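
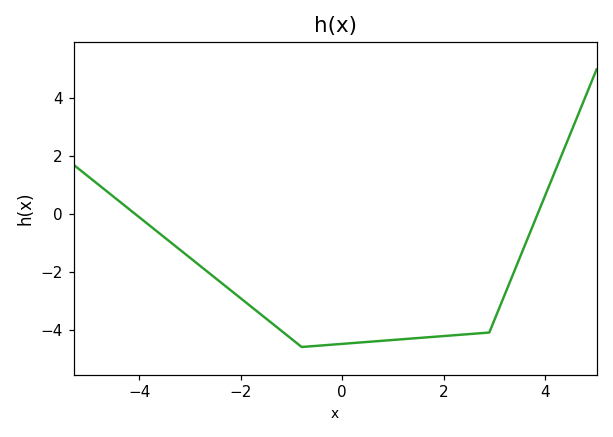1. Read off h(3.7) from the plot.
-0.659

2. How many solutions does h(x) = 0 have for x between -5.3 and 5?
2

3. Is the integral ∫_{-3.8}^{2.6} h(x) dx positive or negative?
negative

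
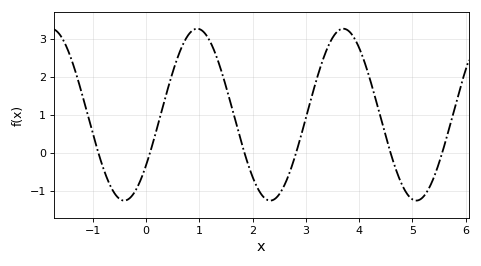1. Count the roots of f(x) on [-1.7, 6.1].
6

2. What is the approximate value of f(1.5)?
1.7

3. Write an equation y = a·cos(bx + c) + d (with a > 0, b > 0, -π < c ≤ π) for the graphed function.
y = 2.26cos(2.3x - 2.2) + 1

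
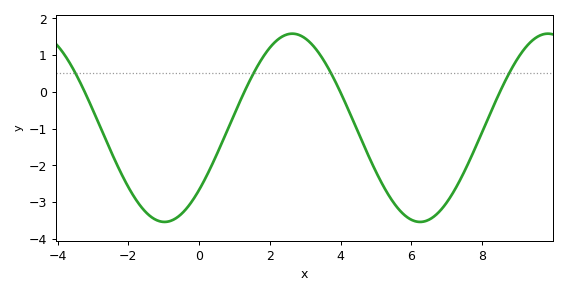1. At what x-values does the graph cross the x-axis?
-3.24, 1.28, 3.99, 8.5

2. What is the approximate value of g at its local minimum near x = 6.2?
-3.54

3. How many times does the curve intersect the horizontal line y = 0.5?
4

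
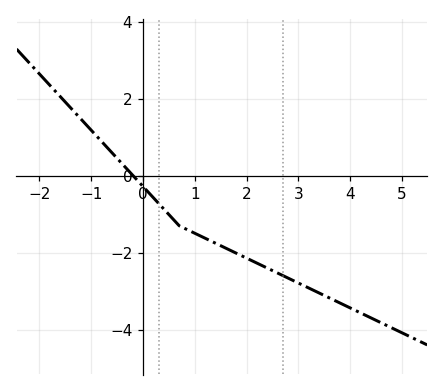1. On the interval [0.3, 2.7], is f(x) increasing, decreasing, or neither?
decreasing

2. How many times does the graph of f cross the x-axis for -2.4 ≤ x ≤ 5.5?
1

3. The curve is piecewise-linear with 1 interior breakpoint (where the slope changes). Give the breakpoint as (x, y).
(0.7, -1.3)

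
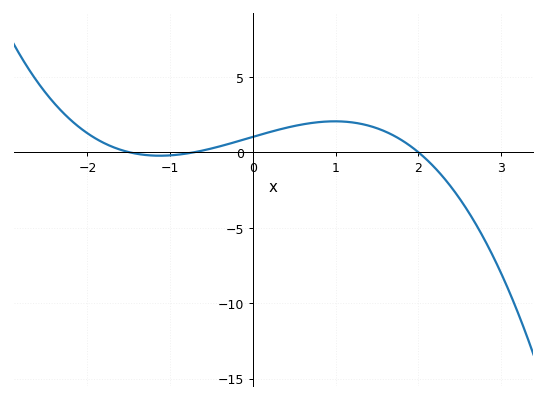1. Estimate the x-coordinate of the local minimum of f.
-1.1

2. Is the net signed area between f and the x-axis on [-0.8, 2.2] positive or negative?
positive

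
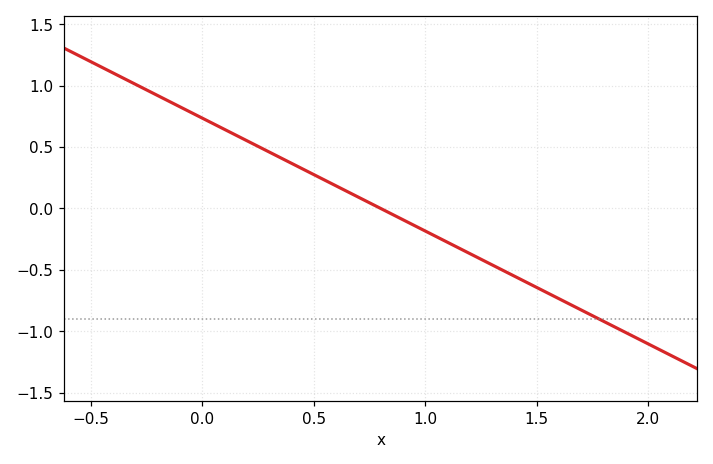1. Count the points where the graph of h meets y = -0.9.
1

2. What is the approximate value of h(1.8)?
-0.92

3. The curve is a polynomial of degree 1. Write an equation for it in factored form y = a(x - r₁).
y = -0.92(x - 0.8)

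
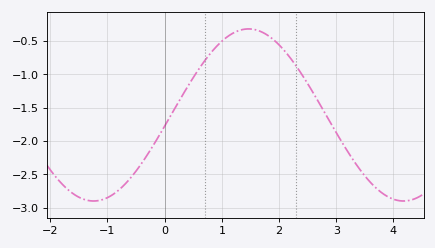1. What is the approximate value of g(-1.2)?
-2.9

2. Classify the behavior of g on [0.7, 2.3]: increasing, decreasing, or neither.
neither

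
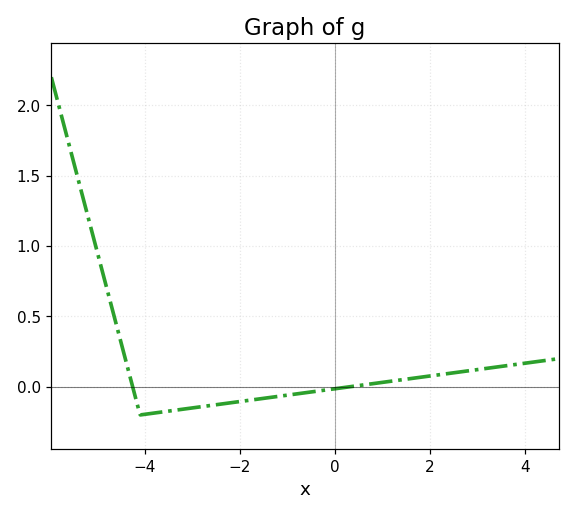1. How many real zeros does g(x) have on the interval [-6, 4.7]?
2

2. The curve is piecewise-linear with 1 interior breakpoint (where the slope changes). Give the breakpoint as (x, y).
(-4.1, -0.2)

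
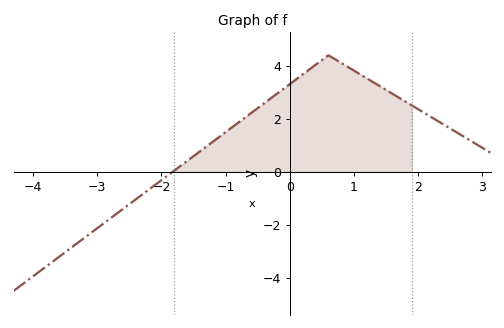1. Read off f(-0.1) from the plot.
3.13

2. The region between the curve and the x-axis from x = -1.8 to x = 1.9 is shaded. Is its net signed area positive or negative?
positive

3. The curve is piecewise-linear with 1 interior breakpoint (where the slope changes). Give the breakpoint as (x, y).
(0.6, 4.4)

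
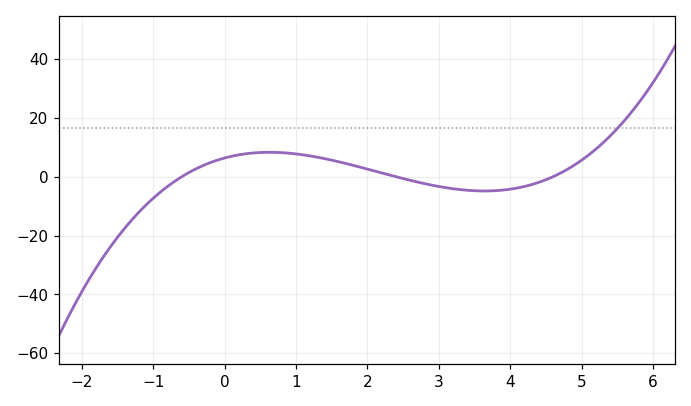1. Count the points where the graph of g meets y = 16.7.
1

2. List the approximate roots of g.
-0.6, 2.4, 4.6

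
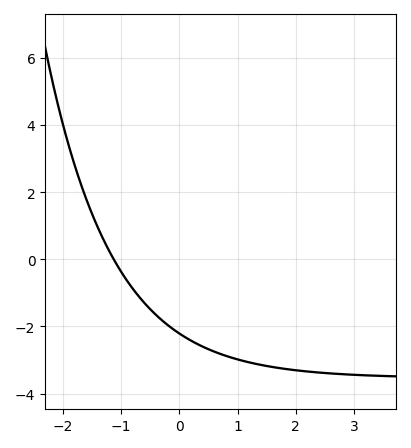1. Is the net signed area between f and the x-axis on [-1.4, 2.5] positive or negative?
negative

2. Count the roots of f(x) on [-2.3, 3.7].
1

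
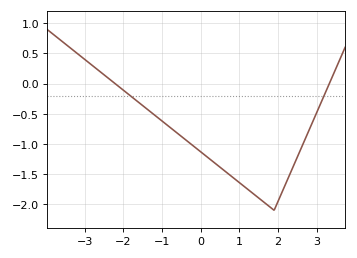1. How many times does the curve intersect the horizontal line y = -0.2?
2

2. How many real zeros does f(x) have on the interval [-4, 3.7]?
2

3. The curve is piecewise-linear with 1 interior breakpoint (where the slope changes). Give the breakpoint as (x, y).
(1.9, -2.1)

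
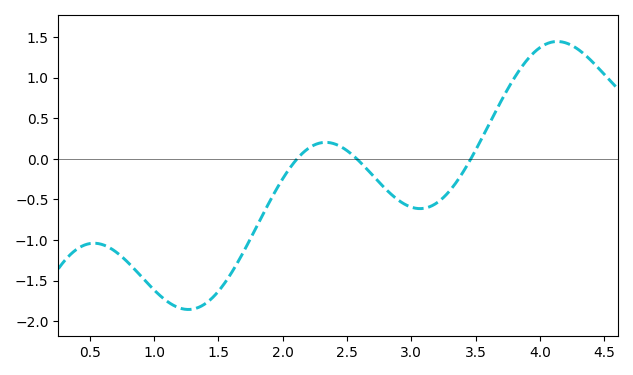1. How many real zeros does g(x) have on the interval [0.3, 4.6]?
3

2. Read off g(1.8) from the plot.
-0.829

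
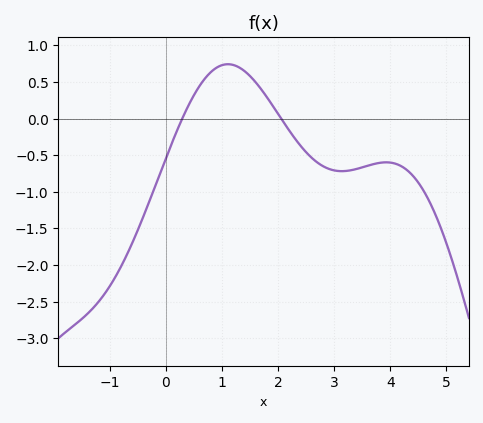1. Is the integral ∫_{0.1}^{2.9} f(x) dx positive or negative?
positive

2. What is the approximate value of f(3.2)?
-0.716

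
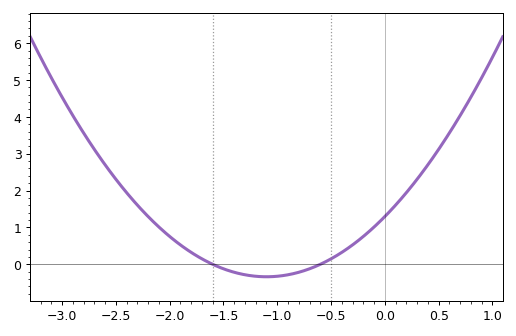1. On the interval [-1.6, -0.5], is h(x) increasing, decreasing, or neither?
neither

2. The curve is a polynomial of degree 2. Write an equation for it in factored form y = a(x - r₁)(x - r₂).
y = 1.35(x + 1.6)(x + 0.6)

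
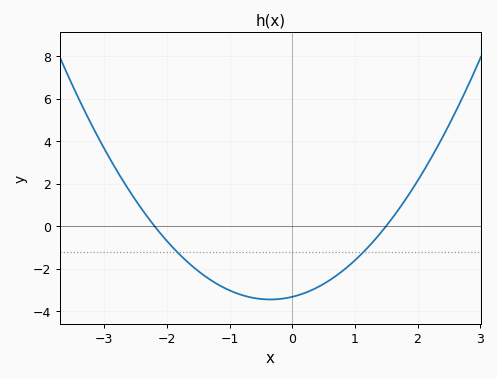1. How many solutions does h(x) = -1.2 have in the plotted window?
2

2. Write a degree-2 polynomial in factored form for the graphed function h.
y = 1.01(x + 2.2)(x - 1.5)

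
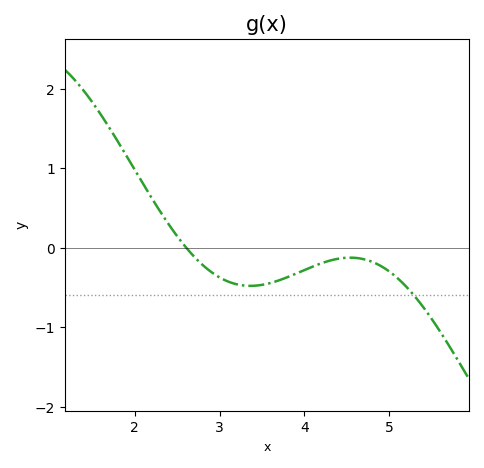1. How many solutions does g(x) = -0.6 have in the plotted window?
1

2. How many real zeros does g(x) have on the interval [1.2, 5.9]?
1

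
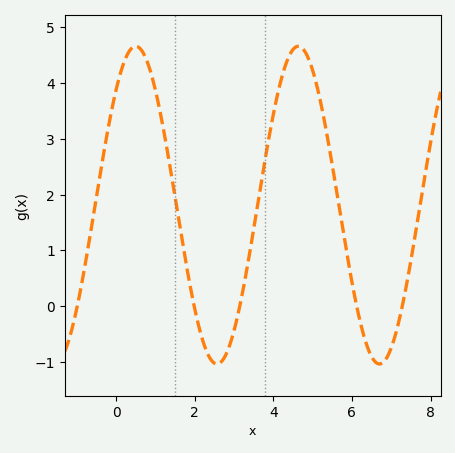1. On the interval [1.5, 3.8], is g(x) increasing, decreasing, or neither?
neither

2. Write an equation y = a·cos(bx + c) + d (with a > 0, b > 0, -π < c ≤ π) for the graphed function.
y = 2.85cos(1.5x - 0.76) + 1.81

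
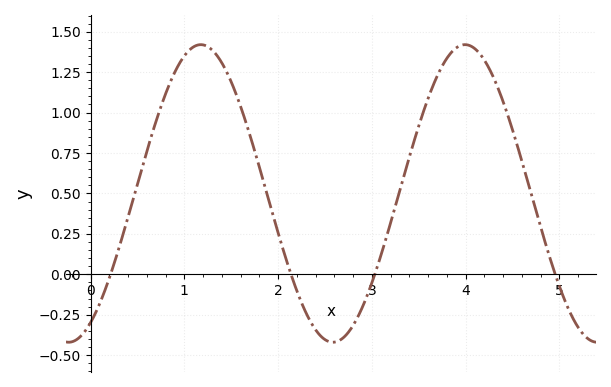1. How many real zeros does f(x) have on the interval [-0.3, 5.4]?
4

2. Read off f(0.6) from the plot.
0.76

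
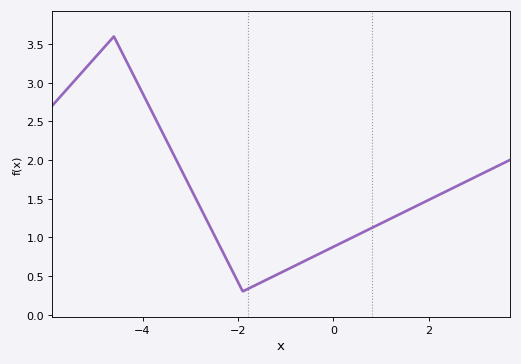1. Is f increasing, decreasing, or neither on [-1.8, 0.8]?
increasing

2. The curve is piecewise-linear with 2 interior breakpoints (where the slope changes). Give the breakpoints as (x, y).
(-4.6, 3.6); (-1.9, 0.3)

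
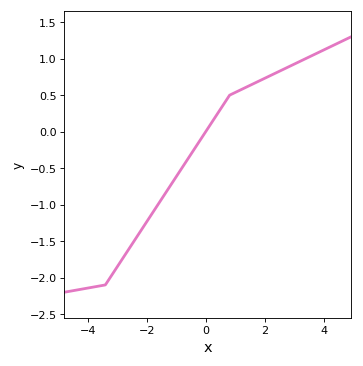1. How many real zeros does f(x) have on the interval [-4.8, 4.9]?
1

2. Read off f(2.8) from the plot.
0.889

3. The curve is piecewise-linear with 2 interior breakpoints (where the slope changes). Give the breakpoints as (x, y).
(-3.4, -2.1); (0.8, 0.5)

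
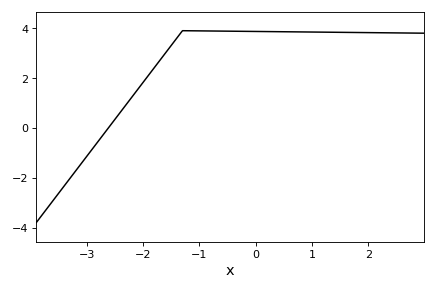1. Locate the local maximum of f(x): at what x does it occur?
-1.3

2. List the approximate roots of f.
-2.6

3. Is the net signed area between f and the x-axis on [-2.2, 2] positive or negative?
positive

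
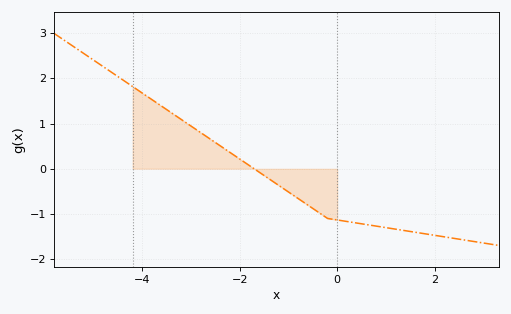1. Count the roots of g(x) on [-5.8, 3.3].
1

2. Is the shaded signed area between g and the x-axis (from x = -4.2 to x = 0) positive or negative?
positive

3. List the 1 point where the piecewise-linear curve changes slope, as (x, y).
(-0.2, -1.1)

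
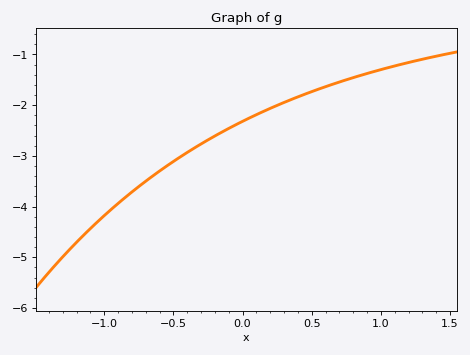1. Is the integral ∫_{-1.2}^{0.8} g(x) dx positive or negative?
negative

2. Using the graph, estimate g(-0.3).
-2.77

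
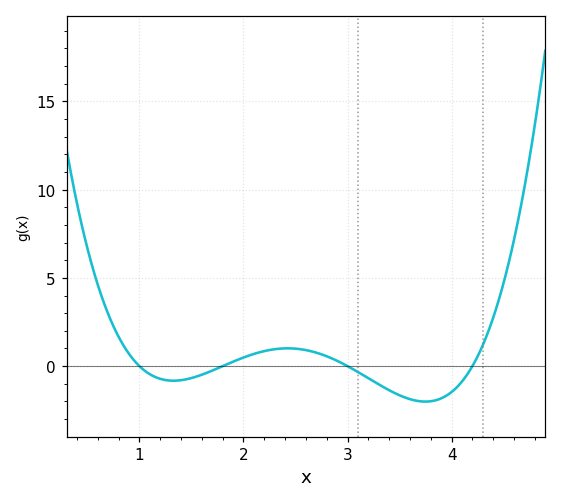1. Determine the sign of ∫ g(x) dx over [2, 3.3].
positive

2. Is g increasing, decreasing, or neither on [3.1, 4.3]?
neither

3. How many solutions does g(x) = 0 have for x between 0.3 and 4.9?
4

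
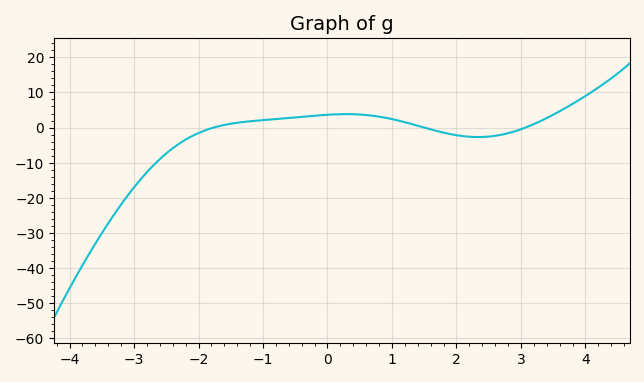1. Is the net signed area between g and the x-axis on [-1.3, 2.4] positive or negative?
positive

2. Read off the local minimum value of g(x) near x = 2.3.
-2.7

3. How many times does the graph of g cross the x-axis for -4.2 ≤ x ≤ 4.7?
3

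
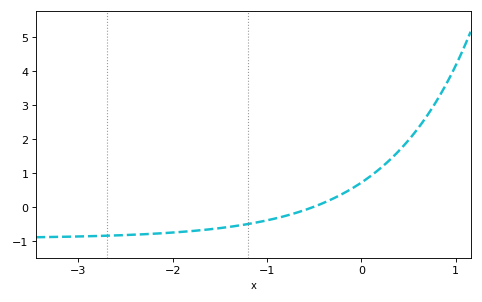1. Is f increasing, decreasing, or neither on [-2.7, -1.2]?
increasing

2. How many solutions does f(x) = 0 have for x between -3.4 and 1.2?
1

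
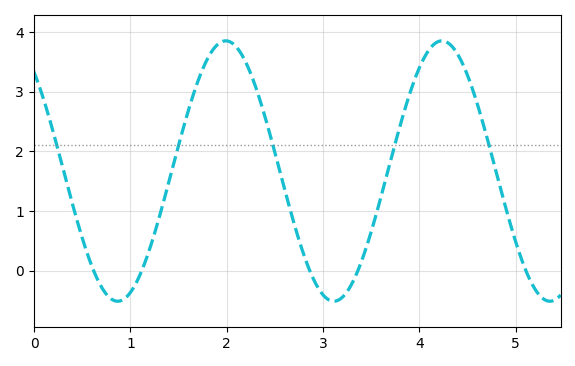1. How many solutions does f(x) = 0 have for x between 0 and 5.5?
5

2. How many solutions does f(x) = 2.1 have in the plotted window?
5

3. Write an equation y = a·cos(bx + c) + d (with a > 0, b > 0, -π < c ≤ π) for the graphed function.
y = 2.18cos(2.8x + 0.712) + 1.67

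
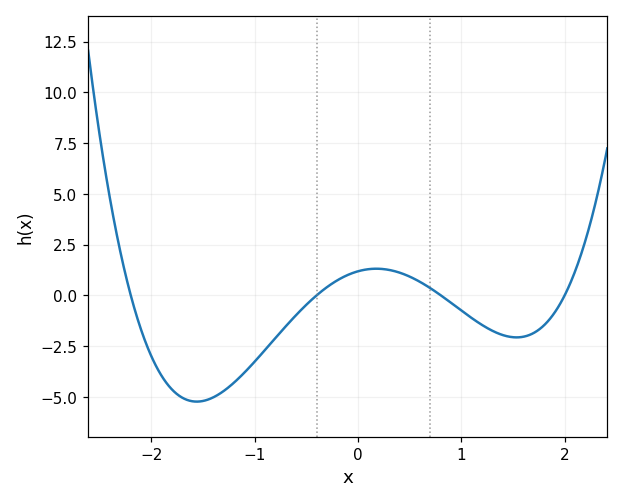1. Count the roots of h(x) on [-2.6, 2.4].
4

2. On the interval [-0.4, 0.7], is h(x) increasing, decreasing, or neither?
neither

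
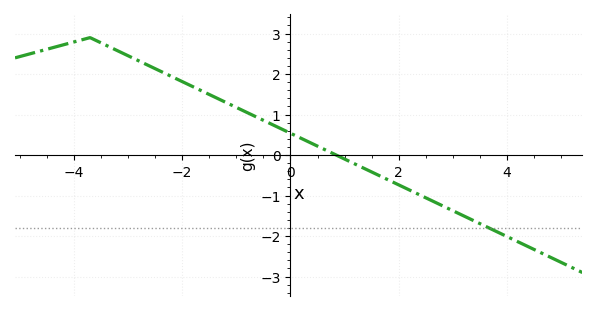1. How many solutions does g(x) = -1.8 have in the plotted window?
1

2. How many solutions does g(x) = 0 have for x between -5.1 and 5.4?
1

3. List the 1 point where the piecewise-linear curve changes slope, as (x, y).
(-3.7, 2.9)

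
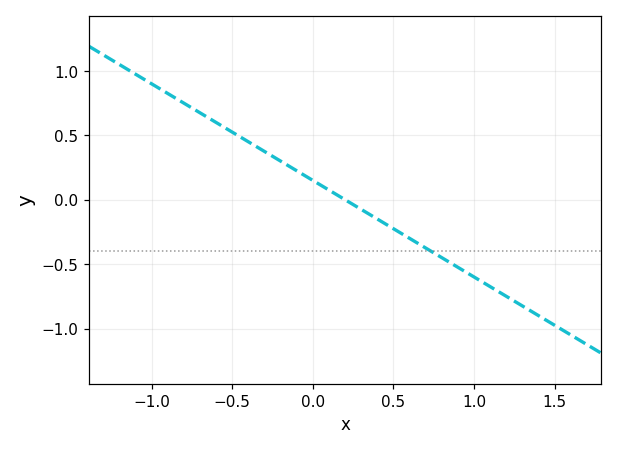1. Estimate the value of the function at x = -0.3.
0.375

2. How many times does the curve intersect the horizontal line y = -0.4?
1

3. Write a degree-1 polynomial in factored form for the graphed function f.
y = -0.75(x - 0.2)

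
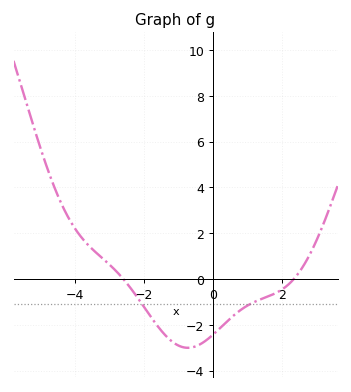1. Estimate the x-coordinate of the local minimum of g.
-0.8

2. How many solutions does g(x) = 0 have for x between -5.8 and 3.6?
2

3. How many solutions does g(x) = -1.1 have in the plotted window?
2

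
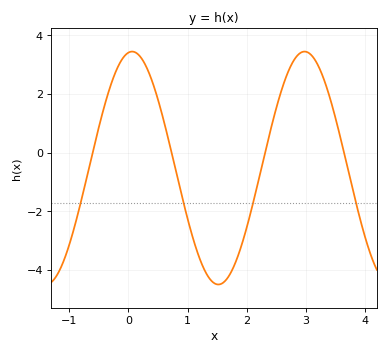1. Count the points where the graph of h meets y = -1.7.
4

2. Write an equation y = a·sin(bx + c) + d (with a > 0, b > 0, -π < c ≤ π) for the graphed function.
y = 3.97sin(2.2x + 1.4) - 0.52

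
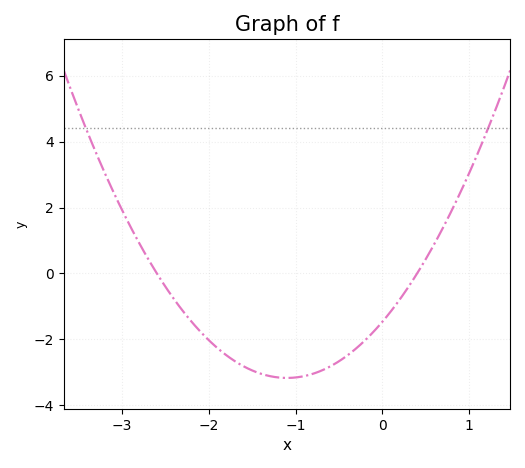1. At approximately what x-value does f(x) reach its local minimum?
-1.1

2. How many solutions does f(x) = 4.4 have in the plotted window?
2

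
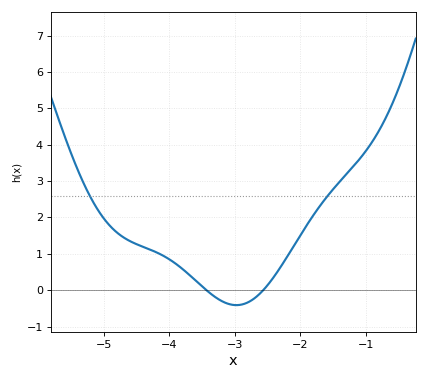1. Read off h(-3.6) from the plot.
0.268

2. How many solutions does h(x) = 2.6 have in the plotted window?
2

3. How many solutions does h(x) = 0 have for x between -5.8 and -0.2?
2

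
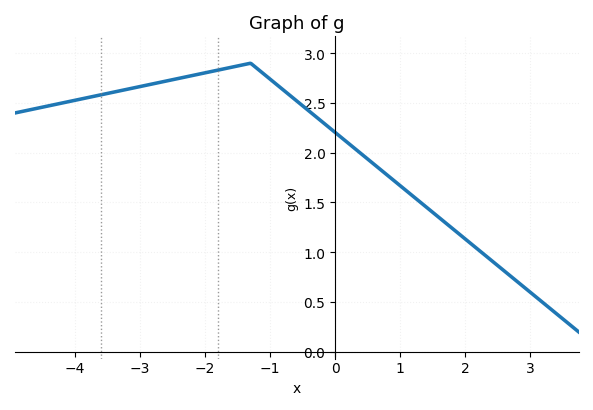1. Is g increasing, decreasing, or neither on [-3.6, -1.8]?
increasing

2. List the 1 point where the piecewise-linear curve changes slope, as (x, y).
(-1.3, 2.9)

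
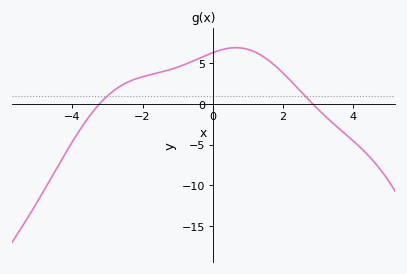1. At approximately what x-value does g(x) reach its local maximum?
0.6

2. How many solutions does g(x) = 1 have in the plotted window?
2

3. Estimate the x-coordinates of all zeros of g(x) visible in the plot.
-3.2, 2.8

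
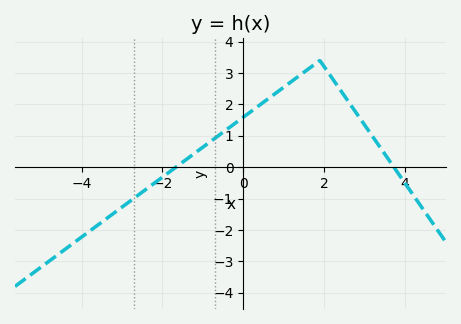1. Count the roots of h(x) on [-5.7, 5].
2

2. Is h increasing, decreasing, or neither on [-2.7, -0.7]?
increasing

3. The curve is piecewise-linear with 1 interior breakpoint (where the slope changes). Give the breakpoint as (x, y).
(1.9, 3.4)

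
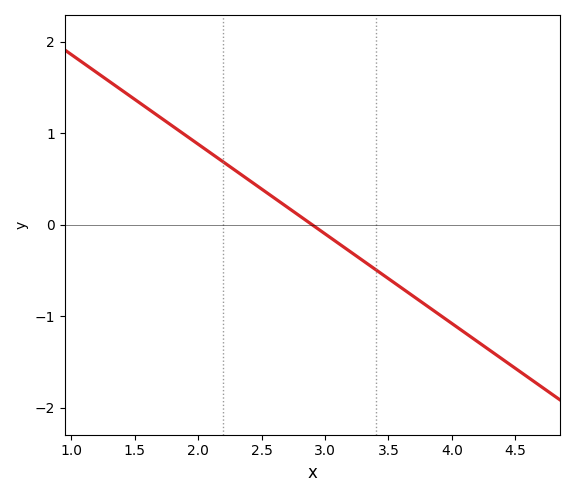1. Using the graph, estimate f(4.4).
-1.47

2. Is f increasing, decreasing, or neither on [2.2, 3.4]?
decreasing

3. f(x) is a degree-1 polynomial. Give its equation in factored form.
y = -0.98(x - 2.9)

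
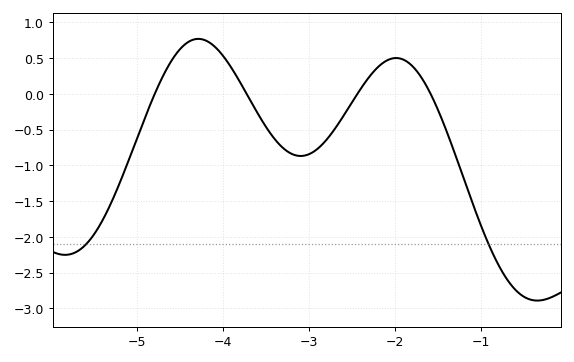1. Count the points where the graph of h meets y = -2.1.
2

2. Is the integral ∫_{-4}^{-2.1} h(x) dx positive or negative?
negative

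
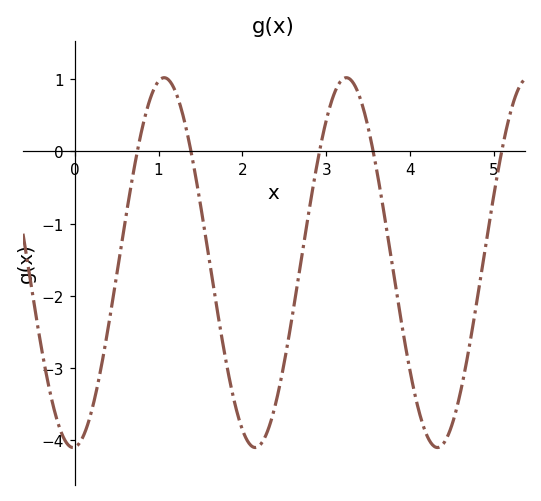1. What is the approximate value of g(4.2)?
-3.93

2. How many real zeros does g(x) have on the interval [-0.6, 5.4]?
5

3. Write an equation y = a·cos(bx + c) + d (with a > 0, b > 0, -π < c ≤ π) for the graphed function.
y = 2.56cos(2.89x - 3.08) - 1.54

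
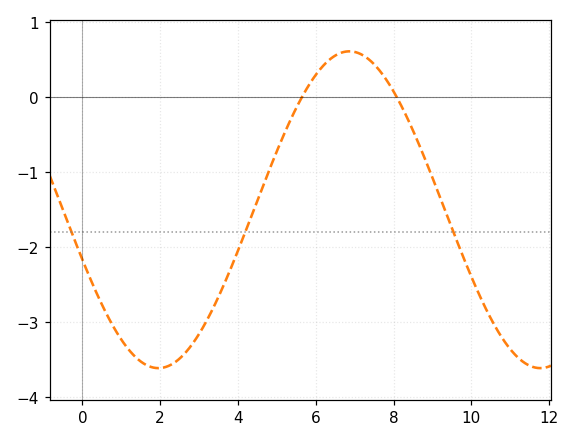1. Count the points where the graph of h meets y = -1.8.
3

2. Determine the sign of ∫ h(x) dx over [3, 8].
negative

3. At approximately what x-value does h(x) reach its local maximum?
6.8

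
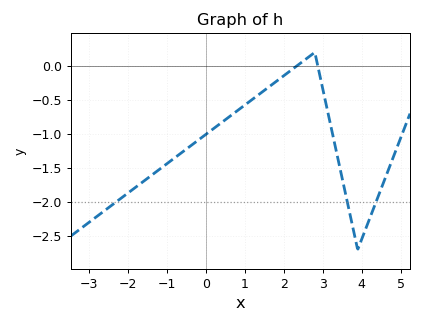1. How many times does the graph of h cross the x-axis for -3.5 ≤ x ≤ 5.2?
2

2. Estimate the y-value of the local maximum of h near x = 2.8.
0.198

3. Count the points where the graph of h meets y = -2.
3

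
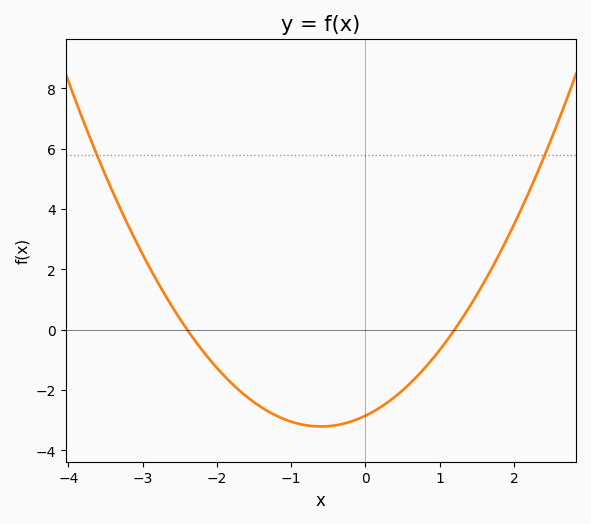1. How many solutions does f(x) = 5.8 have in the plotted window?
2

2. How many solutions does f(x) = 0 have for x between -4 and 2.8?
2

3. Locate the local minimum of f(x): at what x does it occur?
-0.6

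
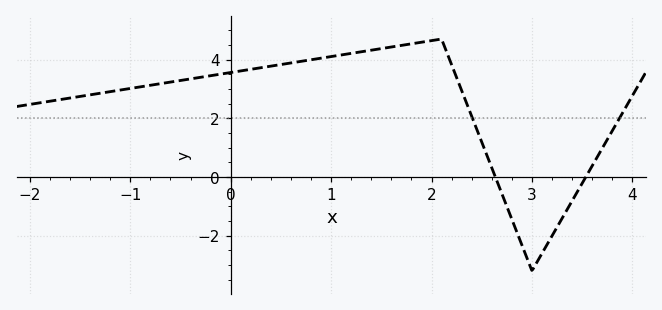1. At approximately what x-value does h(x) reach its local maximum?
2.1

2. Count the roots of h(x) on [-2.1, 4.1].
2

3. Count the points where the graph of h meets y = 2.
2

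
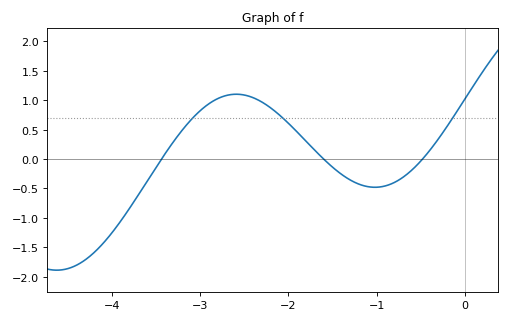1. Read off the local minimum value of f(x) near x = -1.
-0.5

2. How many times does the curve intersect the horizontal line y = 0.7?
3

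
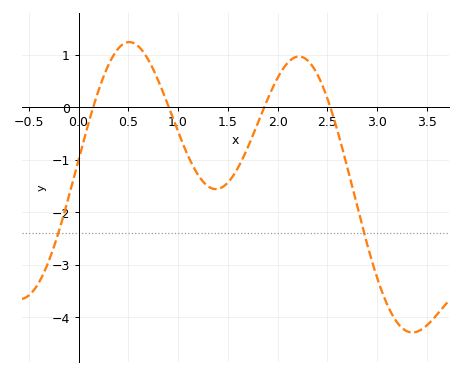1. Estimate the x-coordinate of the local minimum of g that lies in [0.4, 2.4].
1.4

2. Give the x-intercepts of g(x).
0.1, 0.9, 1.9, 2.5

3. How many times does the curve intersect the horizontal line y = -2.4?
2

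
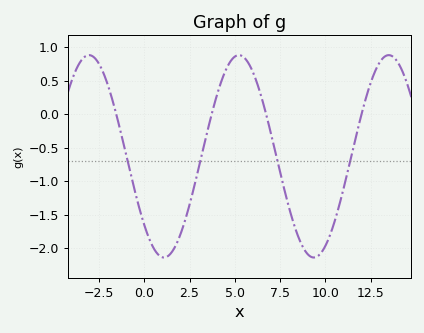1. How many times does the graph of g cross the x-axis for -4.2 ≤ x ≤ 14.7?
4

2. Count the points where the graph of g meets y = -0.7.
4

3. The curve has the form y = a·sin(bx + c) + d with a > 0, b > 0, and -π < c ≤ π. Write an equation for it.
y = 1.51sin(0.76x - 2.4) - 0.63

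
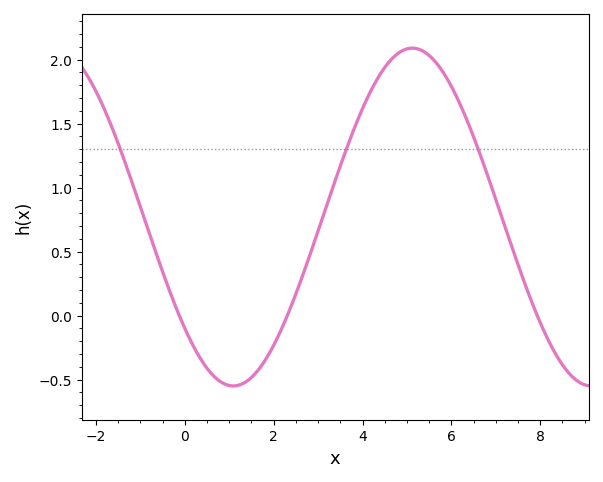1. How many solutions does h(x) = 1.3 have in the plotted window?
3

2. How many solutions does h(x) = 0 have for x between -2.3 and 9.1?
3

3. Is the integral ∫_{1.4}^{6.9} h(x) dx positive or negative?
positive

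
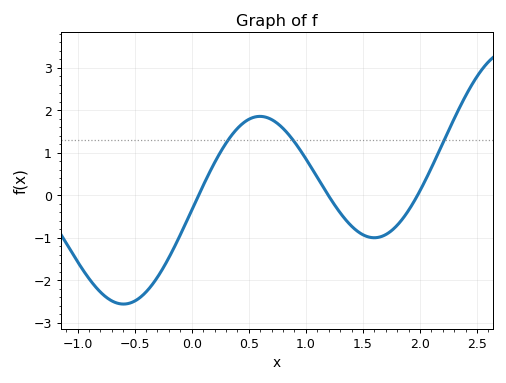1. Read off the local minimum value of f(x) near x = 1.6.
-1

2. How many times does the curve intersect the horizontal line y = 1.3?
3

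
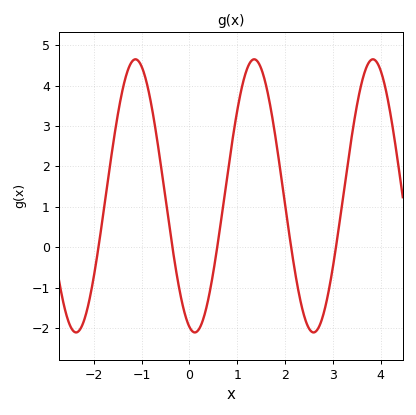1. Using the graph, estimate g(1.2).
4.4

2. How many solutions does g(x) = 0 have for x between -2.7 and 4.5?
5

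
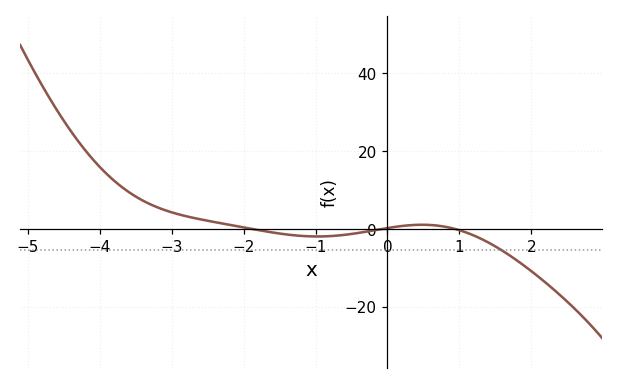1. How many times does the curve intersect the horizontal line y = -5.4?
1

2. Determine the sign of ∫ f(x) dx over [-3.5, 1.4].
positive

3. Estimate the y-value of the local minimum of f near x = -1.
-2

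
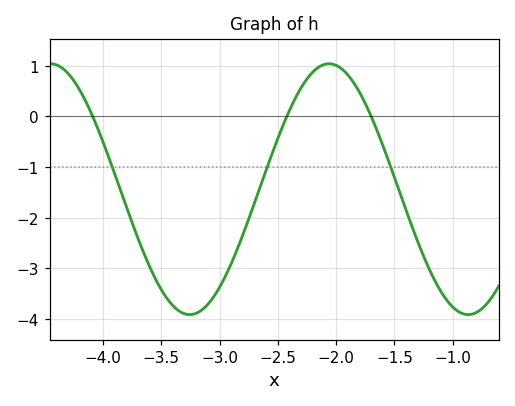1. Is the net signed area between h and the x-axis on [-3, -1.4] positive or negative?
negative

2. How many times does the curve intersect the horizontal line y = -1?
3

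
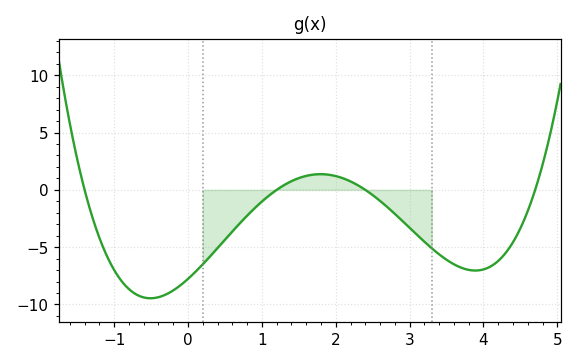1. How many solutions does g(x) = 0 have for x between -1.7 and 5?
4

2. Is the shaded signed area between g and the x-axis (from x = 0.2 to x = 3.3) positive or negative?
negative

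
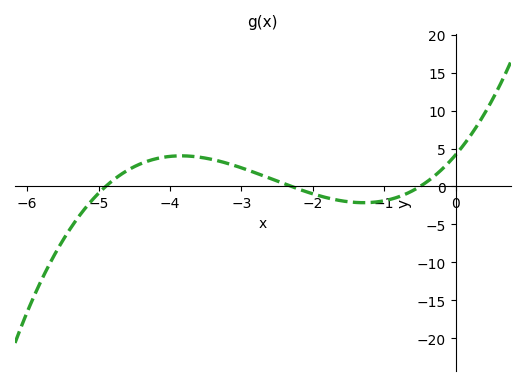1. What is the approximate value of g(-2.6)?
1.07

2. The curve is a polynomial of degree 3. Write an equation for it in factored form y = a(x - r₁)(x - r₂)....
y = 0.74(x + 4.9)(x + 2.3)(x + 0.5)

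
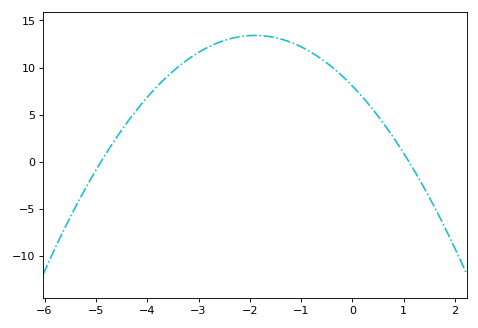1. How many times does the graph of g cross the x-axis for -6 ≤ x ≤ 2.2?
2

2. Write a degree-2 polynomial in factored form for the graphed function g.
y = -1.49(x + 4.9)(x - 1.1)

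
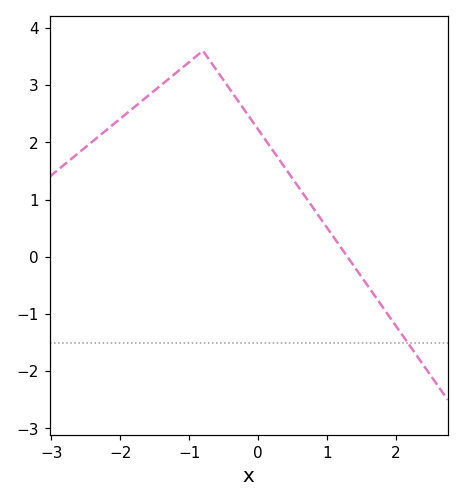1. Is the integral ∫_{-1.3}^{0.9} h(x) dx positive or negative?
positive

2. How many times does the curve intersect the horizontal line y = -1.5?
1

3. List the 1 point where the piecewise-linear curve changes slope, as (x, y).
(-0.8, 3.6)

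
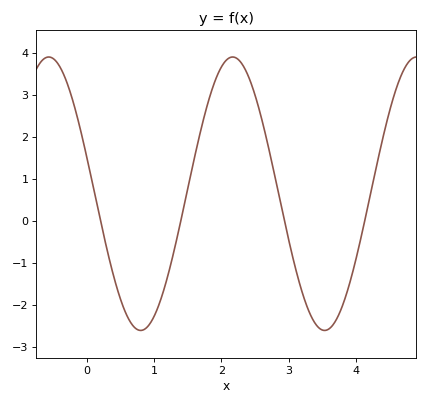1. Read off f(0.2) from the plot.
0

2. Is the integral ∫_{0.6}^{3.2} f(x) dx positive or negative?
positive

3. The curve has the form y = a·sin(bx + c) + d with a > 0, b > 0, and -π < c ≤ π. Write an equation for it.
y = 3.26sin(2.3x + 2.9) + 0.65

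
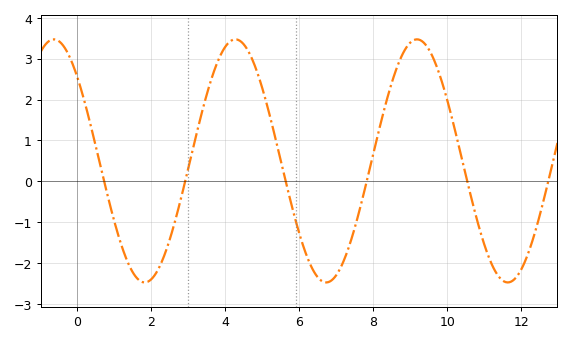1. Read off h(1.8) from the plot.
-2.5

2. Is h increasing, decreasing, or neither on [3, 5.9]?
neither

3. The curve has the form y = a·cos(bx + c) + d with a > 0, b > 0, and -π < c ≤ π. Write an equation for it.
y = 2.97cos(1.3x + 0.81) + 0.5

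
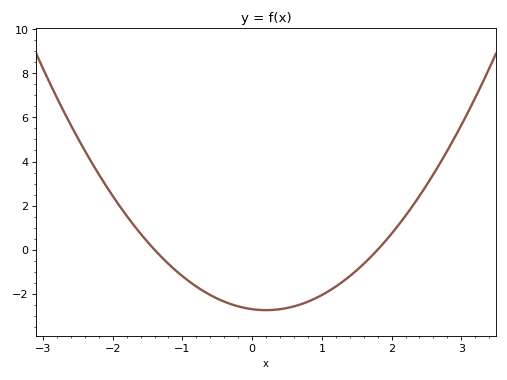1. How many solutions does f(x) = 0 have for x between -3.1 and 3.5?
2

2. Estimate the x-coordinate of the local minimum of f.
0.2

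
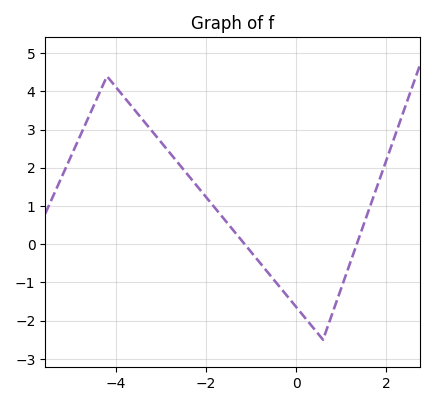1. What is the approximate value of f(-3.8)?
3.82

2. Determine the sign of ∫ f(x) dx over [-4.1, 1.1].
positive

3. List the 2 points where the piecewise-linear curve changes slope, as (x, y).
(-4.2, 4.4); (0.6, -2.5)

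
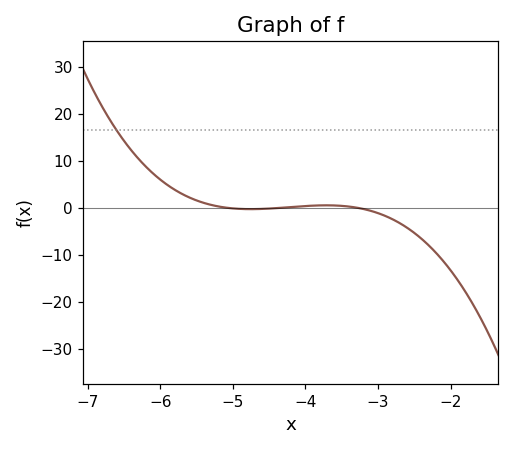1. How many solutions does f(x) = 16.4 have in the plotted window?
1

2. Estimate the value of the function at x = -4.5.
0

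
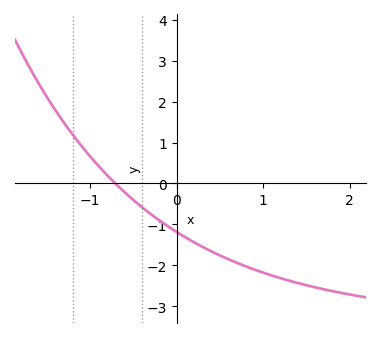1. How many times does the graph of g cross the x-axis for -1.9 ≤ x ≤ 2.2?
1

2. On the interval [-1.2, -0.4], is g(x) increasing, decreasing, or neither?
decreasing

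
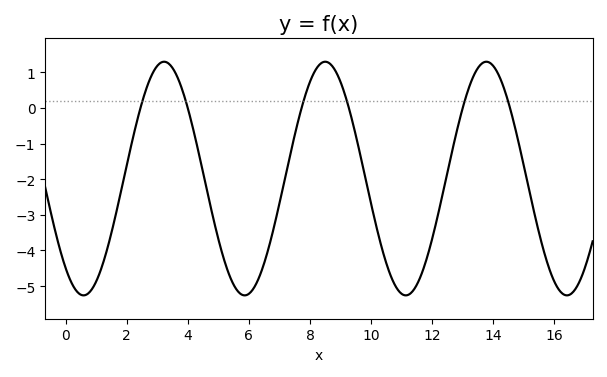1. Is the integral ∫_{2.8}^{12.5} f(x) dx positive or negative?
negative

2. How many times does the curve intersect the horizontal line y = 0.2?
6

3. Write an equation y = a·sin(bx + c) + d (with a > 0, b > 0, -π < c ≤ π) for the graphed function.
y = 3.28sin(1.2x - 2.3) - 1.98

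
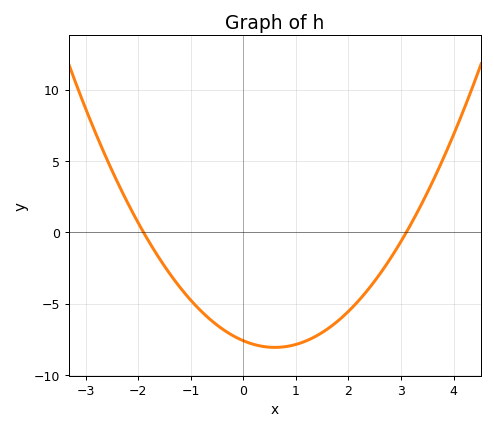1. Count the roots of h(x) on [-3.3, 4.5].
2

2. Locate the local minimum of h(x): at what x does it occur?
0.6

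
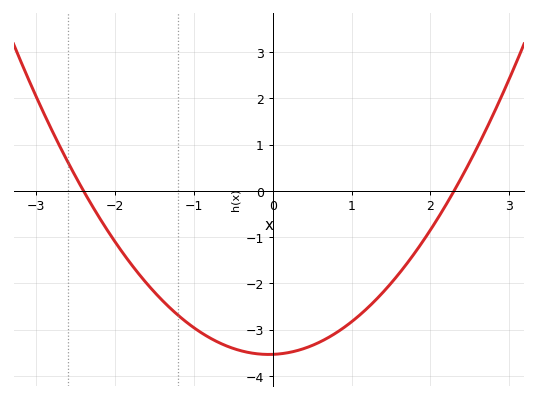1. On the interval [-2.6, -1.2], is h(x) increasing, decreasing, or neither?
decreasing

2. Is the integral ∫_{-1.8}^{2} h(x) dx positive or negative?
negative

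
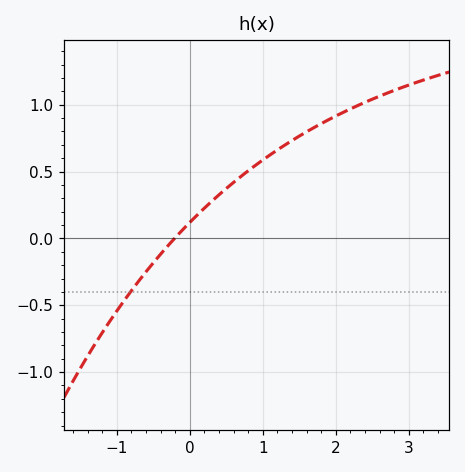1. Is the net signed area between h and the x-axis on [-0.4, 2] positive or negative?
positive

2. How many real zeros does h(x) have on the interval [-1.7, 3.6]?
1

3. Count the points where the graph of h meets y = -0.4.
1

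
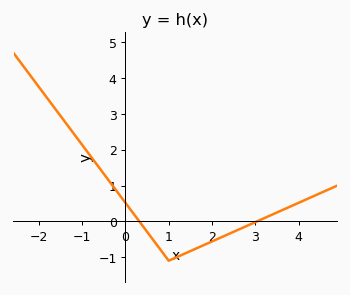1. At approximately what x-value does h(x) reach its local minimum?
1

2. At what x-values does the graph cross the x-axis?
0.3, 3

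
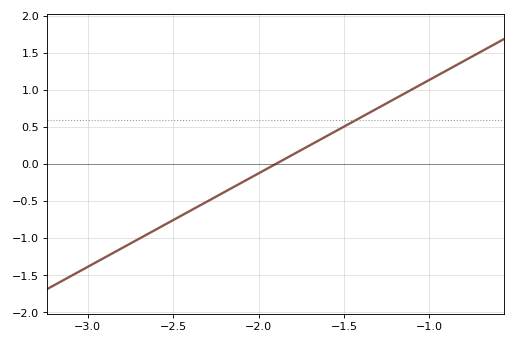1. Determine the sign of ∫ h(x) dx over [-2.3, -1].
positive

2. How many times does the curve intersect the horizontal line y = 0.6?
1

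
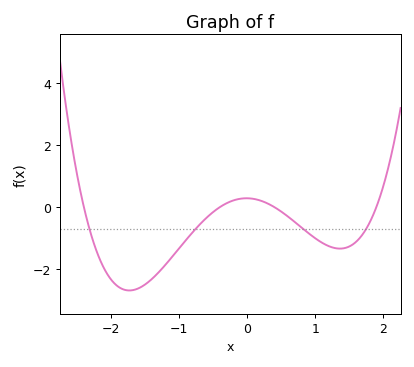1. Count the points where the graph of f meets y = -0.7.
4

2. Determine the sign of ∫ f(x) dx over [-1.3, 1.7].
negative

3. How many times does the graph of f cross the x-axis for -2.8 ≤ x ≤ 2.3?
4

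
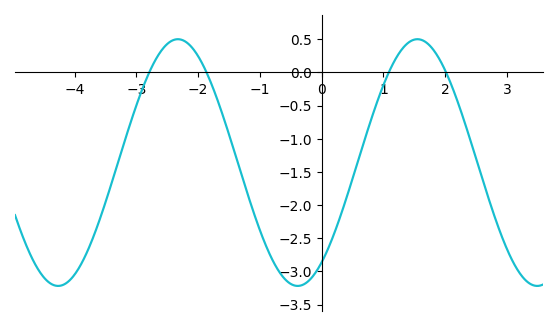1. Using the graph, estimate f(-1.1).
-2.1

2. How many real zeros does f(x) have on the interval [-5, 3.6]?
4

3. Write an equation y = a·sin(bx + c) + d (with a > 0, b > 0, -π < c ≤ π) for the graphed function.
y = 1.86sin(1.6x - 0.94) - 1.36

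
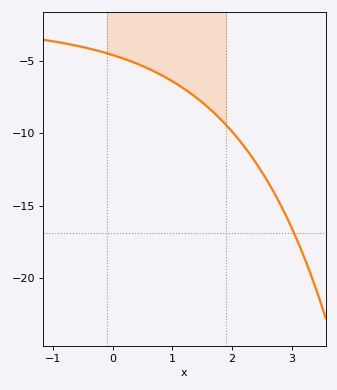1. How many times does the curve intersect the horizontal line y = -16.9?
1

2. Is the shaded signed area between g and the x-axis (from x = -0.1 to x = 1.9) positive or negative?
negative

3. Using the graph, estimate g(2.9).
-15.7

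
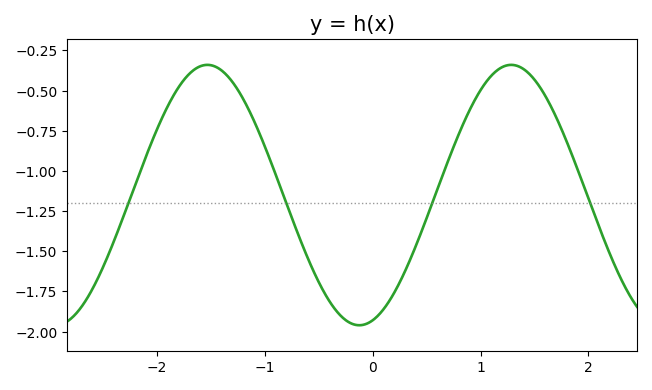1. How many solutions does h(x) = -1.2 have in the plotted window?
4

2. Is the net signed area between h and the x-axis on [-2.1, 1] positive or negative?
negative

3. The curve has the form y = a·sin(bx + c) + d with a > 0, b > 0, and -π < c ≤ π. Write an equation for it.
y = 0.81sin(2.2x - 1.3) - 1.15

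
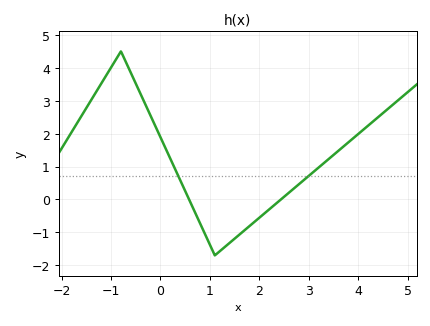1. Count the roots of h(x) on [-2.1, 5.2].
2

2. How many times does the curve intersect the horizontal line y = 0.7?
2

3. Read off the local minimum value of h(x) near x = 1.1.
-1.7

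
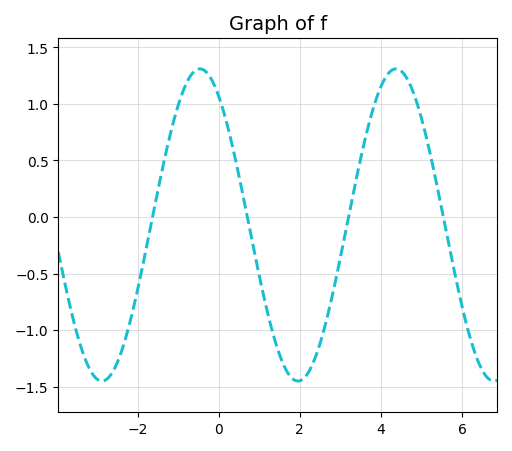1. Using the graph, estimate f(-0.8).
1.18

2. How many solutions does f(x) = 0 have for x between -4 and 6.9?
4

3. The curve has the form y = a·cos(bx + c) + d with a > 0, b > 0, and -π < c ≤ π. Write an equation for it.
y = 1.38cos(1.3x + 0.6) - 0.07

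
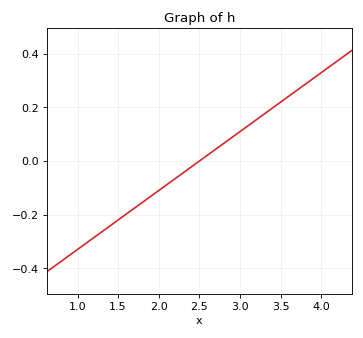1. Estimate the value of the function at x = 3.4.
0.2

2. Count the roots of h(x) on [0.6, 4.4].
1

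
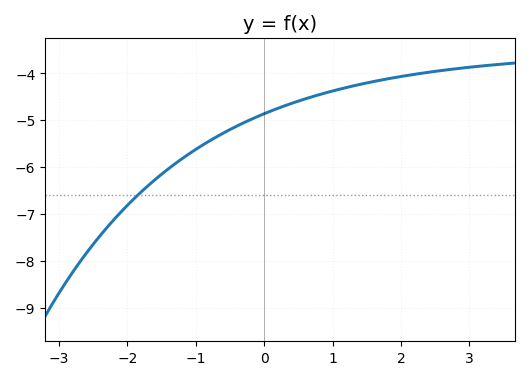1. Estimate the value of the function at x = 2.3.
-4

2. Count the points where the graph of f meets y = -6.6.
1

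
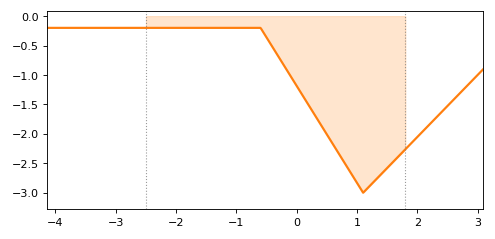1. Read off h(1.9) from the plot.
-2.16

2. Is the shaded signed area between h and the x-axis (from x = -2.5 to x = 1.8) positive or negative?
negative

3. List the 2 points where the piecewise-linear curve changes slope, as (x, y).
(-0.6, -0.2); (1.1, -3)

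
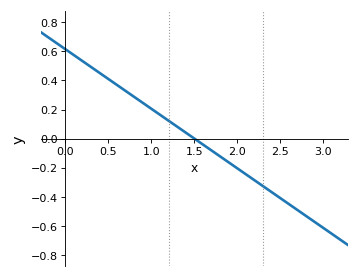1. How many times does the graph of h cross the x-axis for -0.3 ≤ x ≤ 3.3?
1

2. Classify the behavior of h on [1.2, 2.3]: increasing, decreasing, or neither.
decreasing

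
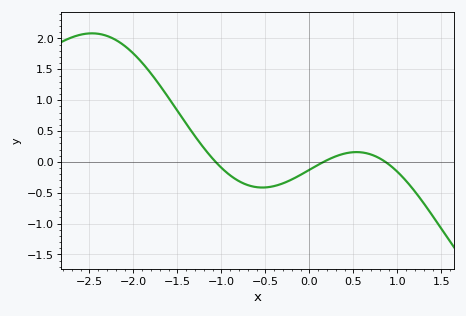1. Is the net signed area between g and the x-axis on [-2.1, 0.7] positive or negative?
positive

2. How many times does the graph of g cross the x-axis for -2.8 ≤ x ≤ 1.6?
3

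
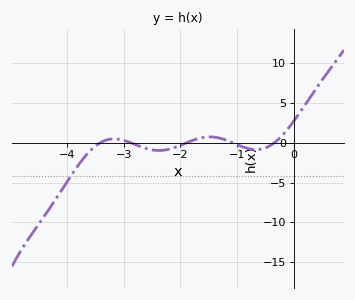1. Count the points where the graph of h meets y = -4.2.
1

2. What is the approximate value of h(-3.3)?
0.5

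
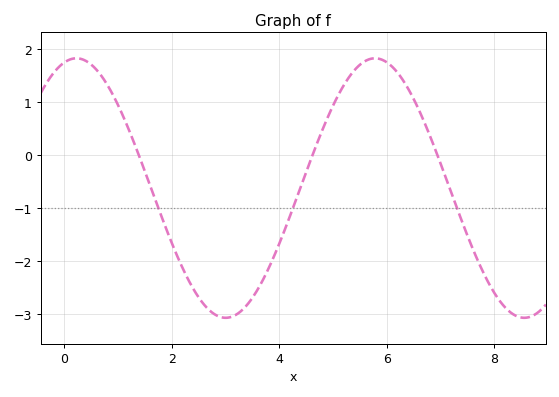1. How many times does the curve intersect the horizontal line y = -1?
3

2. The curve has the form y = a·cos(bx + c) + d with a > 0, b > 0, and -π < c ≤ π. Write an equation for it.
y = 2.45cos(1.1x - 0.25) - 0.62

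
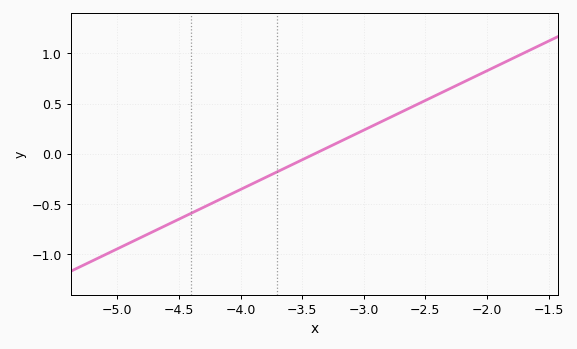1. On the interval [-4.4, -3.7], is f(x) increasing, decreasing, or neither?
increasing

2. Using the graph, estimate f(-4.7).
-0.75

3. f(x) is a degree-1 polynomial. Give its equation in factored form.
y = 0.59(x + 3.4)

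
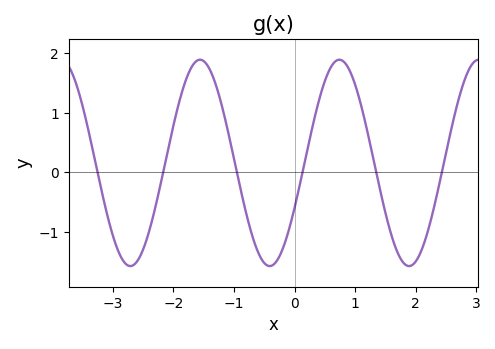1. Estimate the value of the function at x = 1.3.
0.25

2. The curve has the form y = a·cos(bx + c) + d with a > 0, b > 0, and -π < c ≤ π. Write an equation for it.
y = 1.73cos(2.7x - 2) + 0.16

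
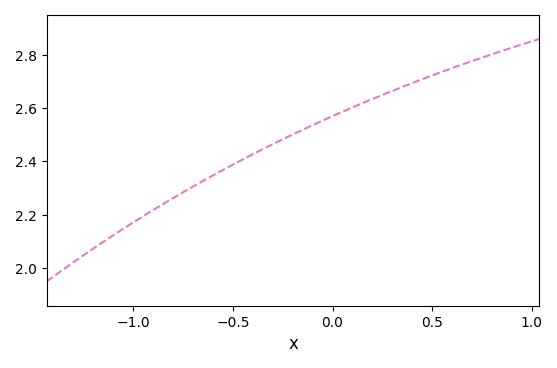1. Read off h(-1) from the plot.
2.17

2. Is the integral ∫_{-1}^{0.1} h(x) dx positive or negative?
positive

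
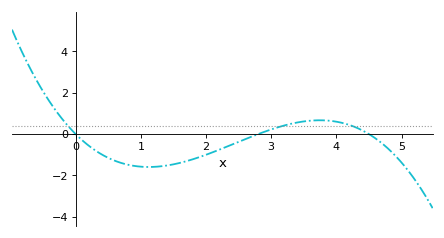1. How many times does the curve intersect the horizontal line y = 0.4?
3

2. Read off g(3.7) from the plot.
0.666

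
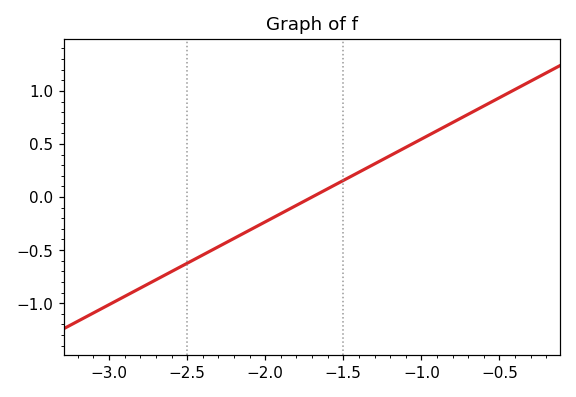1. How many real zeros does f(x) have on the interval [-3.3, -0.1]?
1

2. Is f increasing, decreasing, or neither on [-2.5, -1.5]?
increasing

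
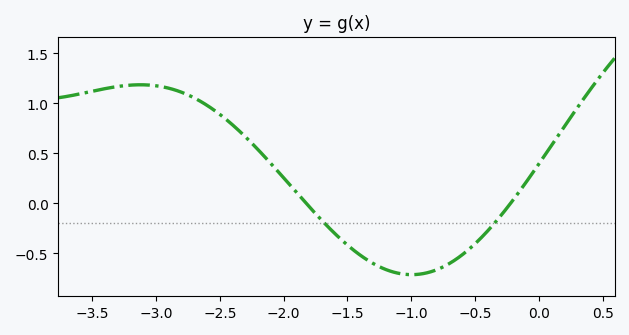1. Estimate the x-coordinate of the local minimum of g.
-0.996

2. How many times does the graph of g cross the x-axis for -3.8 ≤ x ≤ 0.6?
2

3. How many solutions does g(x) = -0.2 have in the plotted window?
2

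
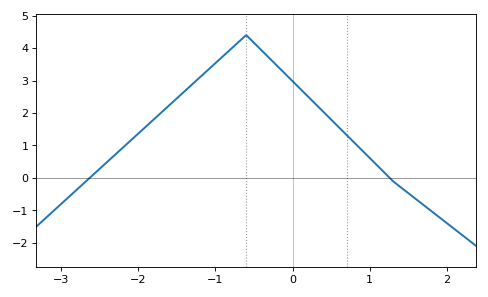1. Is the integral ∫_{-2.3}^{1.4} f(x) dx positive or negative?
positive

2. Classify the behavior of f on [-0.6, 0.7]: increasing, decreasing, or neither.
decreasing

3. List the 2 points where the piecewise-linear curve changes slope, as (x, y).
(-0.6, 4.4); (1.3, -0.1)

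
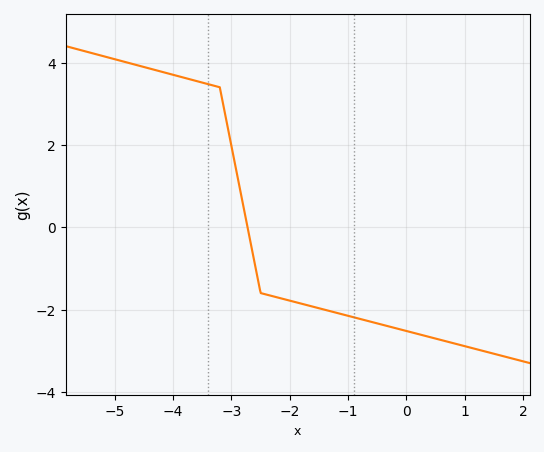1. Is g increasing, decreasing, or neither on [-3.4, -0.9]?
decreasing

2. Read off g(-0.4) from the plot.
-2.37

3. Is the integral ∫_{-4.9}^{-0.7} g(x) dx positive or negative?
positive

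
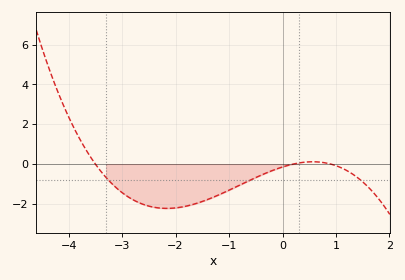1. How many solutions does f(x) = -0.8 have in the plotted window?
3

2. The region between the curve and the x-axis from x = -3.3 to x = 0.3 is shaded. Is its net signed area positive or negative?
negative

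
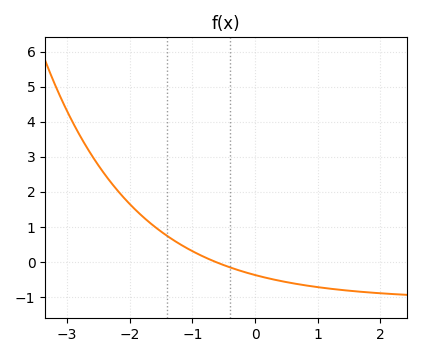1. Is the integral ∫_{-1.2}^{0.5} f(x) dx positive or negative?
negative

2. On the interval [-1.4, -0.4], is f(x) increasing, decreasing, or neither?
decreasing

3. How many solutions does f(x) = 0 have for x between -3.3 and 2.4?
1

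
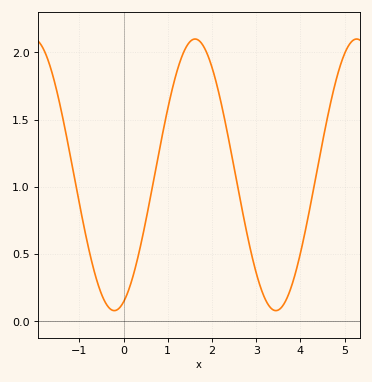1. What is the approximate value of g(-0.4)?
0.15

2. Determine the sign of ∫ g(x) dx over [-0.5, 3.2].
positive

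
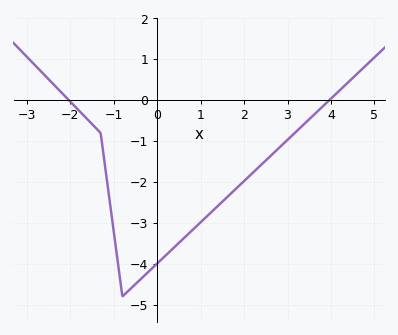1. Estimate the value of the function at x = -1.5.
-0.6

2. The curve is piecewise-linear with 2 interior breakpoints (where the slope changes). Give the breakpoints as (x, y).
(-1.3, -0.8); (-0.8, -4.8)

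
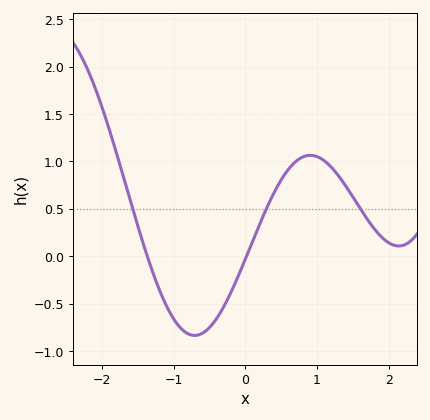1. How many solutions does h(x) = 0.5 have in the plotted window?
3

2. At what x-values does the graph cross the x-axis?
-1.4, 0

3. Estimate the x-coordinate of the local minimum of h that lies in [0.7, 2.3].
2.1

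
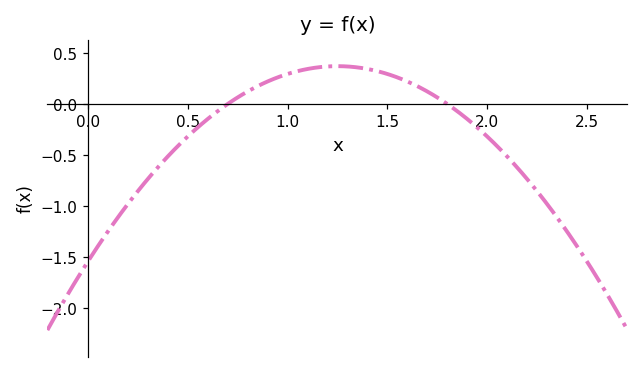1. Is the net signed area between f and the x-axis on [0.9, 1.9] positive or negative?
positive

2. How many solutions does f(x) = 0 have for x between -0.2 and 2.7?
2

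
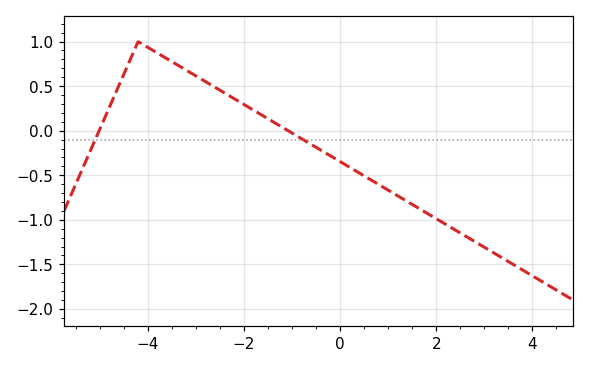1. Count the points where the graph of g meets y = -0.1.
2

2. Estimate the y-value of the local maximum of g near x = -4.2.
1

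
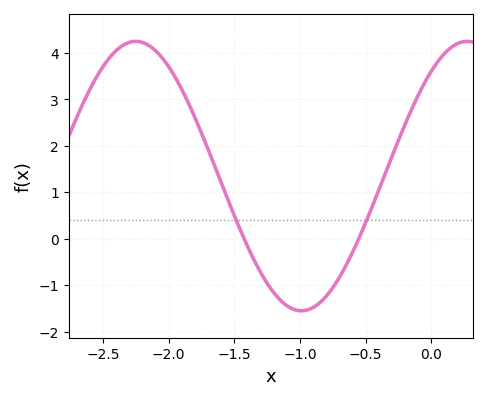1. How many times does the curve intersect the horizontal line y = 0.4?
2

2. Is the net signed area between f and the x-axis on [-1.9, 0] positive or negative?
positive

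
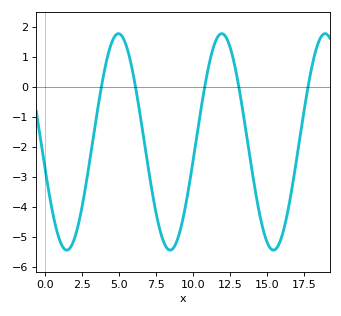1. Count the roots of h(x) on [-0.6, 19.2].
5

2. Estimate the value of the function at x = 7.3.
-3.69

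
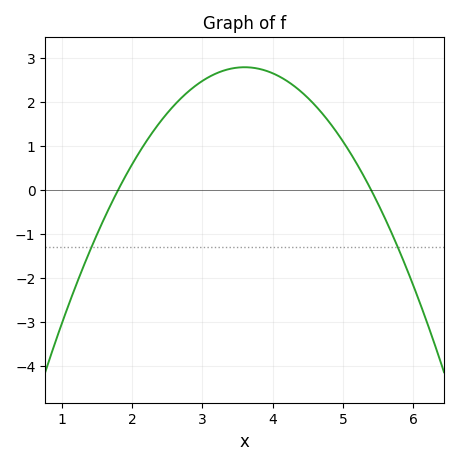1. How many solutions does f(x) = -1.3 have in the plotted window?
2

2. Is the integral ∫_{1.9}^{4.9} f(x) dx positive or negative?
positive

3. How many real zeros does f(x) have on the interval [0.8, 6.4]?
2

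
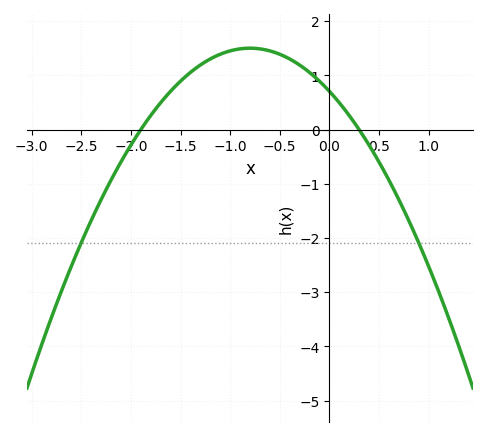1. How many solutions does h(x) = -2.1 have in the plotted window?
2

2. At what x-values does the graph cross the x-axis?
-1.9, 0.3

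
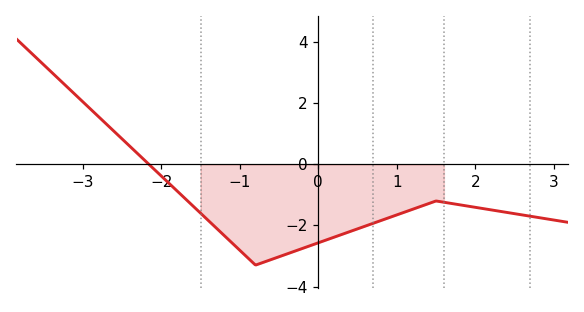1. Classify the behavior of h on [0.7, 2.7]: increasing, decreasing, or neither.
neither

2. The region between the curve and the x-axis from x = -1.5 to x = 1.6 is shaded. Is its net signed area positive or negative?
negative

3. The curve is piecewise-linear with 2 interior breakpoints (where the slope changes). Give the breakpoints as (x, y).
(-0.8, -3.3); (1.5, -1.2)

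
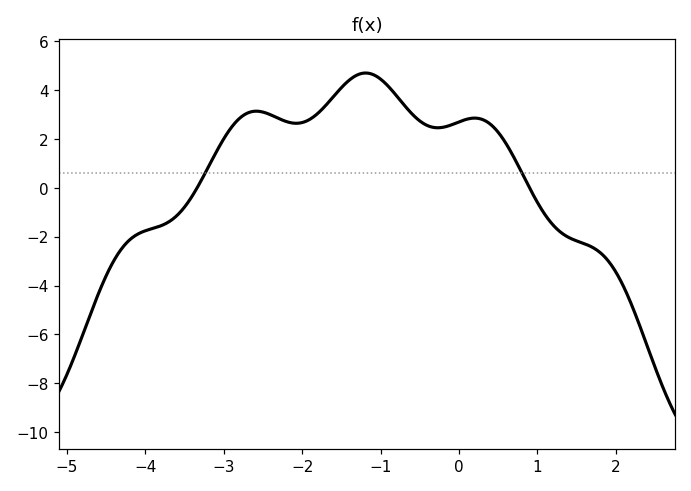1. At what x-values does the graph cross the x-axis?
-3.34, 0.9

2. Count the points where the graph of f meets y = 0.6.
2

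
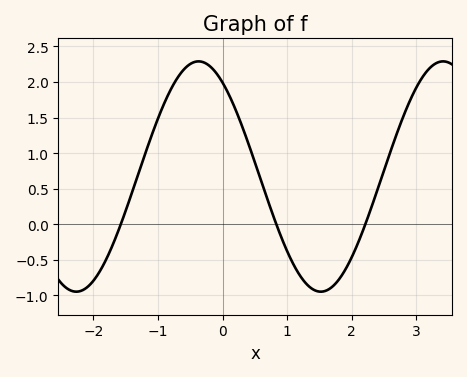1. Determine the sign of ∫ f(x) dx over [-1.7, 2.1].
positive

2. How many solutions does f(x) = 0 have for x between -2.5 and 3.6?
3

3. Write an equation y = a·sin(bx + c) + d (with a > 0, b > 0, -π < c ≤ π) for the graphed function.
y = 1.62sin(1.66x + 2.19) + 0.67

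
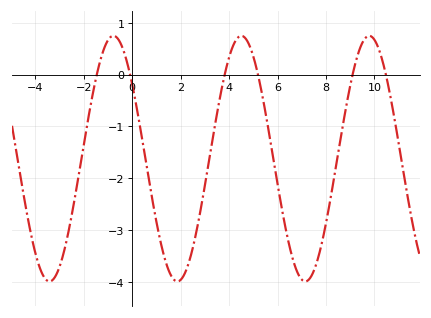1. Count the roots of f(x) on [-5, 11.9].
6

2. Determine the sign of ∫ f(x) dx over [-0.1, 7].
negative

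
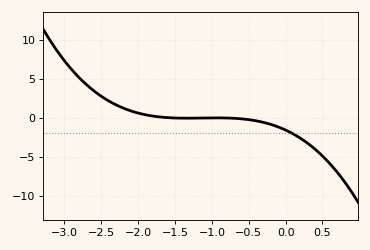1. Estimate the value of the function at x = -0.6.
-0.105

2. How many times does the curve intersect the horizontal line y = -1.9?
1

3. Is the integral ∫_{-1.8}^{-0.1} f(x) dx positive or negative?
negative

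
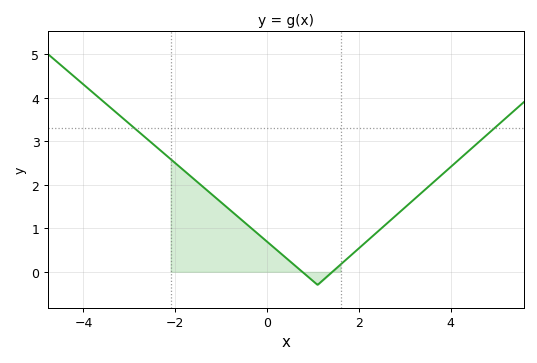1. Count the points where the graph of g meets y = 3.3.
2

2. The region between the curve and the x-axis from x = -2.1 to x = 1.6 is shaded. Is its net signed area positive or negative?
positive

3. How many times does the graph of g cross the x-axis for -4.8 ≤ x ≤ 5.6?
2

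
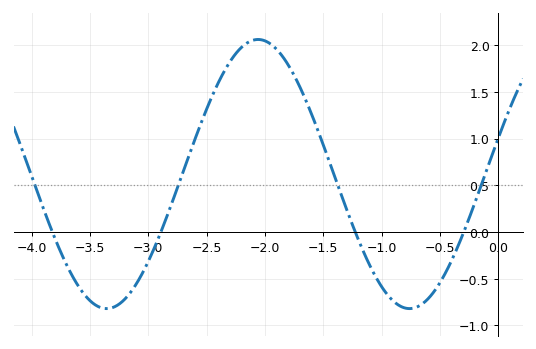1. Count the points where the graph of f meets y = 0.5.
4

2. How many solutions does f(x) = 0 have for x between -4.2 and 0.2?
4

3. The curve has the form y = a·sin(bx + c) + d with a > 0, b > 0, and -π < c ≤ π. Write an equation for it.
y = 1.44sin(2.4x + 0.27) + 0.62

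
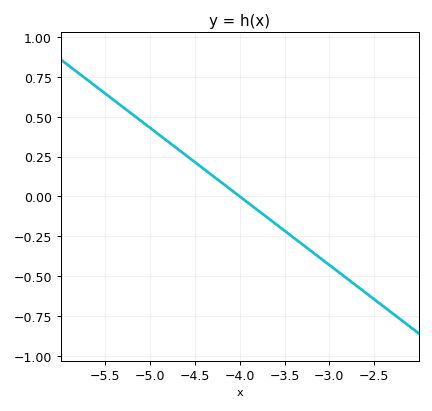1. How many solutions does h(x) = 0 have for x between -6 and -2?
1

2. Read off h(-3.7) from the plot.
-0.12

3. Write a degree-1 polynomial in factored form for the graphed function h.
y = -0.43(x + 4)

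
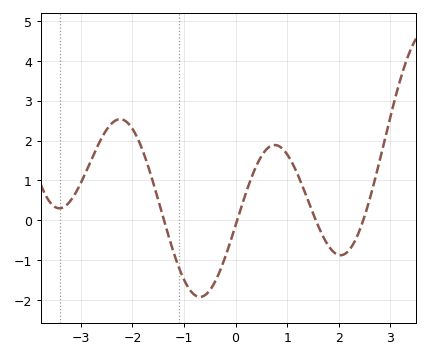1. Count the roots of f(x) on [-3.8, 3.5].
4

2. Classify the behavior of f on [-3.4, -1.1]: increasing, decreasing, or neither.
neither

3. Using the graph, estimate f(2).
-0.9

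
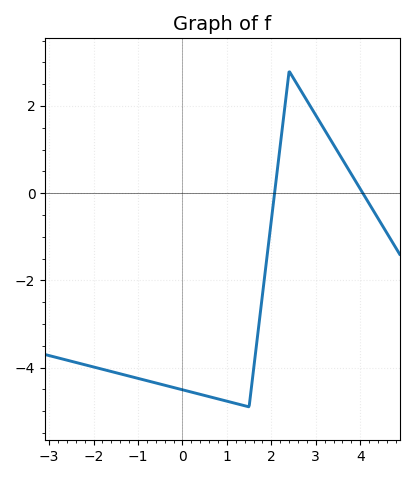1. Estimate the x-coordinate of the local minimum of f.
1.4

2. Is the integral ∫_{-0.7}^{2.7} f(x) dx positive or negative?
negative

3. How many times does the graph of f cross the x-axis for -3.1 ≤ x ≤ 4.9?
2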